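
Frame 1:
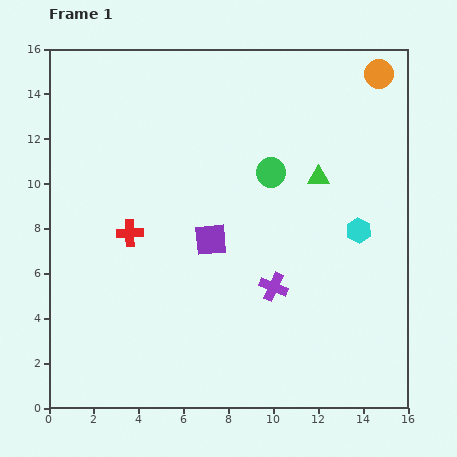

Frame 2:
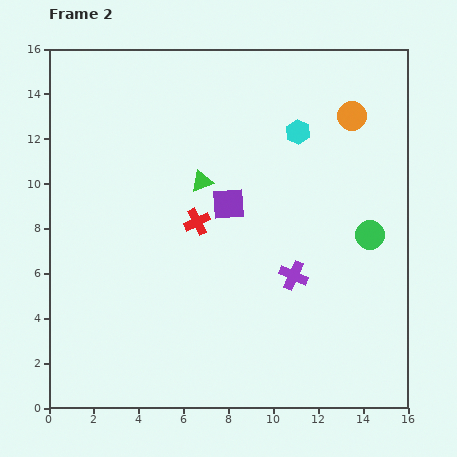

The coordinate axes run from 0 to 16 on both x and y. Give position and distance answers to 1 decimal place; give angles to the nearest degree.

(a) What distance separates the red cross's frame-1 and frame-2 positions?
3.0

The red cross moved from (3.6, 7.8) to (6.6, 8.3), a distance of √(3.0² + 0.5²) ≈ 3.0.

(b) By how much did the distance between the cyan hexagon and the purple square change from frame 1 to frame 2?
-2.1

Distance in frame 1: 6.6. Distance in frame 2: 4.5.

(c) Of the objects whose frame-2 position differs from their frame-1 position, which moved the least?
the purple cross

(moved 1.0)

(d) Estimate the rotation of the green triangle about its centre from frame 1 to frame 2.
21° counter-clockwise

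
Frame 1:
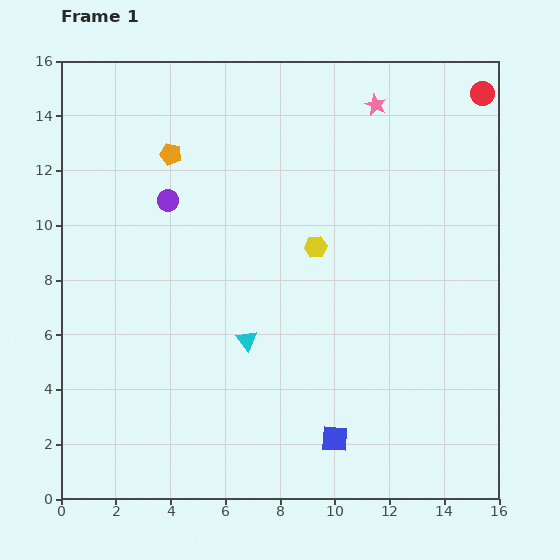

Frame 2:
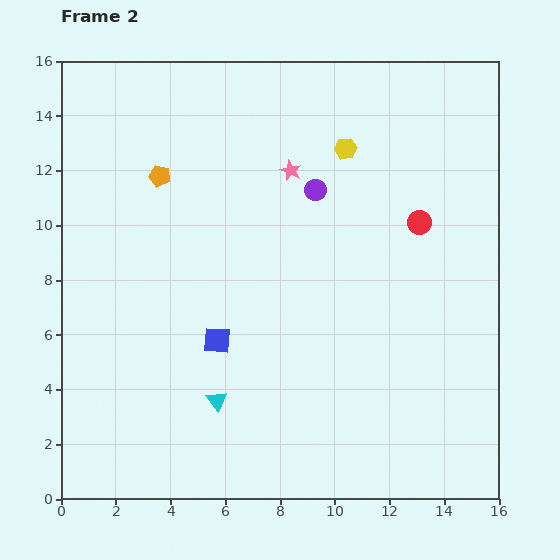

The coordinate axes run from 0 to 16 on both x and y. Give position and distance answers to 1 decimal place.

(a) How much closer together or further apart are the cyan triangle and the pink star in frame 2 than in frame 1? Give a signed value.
-1.0

Distance in frame 1: 9.8. Distance in frame 2: 8.8.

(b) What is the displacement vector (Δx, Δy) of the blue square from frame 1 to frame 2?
(-4.3, 3.6)

The blue square was at (10.0, 2.2) in frame 1 and (5.7, 5.8) in frame 2.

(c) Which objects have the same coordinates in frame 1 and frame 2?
none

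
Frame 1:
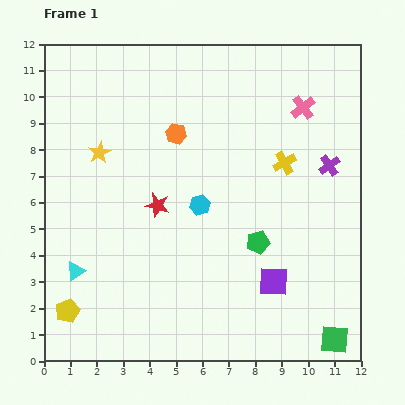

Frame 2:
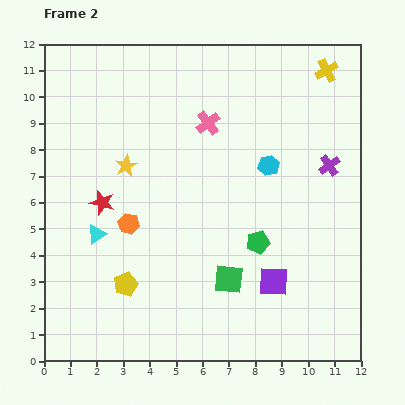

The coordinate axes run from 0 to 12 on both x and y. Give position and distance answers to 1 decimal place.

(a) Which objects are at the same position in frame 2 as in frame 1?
the purple cross, the green pentagon, the purple square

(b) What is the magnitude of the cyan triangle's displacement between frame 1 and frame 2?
1.6

The cyan triangle moved from (1.2, 3.4) to (2.0, 4.8), a distance of √(0.8² + 1.4²) ≈ 1.6.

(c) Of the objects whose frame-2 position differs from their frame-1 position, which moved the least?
the yellow star

(moved 1.1)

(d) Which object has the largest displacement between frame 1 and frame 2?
the green square

(moved 4.6; next 3.8)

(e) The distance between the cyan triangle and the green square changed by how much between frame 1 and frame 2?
-4.8

Distance in frame 1: 10.1. Distance in frame 2: 5.3.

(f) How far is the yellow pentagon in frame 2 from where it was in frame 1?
2.4

The yellow pentagon moved from (0.9, 1.9) to (3.1, 2.9), a distance of √(2.2² + 1.0²) ≈ 2.4.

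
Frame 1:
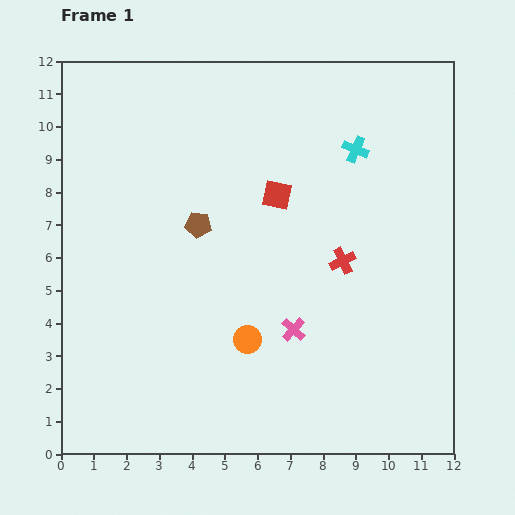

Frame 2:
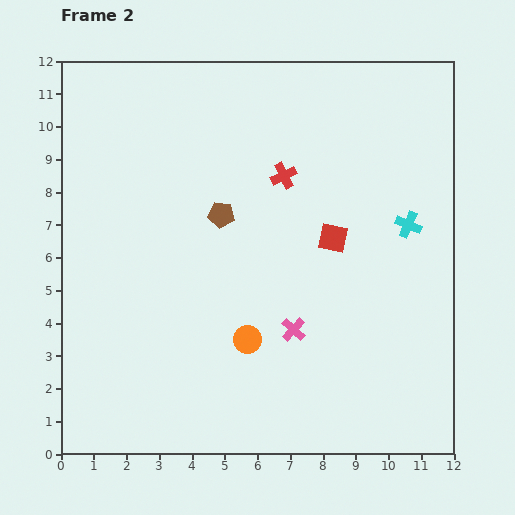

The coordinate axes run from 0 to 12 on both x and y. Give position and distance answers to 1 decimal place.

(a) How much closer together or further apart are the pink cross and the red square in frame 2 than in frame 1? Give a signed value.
-1.1

Distance in frame 1: 4.1. Distance in frame 2: 3.0.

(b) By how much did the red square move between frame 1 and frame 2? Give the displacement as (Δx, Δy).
(1.7, -1.3)

The red square was at (6.6, 7.9) in frame 1 and (8.3, 6.6) in frame 2.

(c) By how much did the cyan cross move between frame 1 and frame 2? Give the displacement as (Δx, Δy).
(1.6, -2.3)

The cyan cross was at (9.0, 9.3) in frame 1 and (10.6, 7.0) in frame 2.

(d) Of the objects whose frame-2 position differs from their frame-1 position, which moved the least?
the brown pentagon

(moved 0.8)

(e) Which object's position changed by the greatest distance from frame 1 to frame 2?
the red cross

(moved 3.2; next 2.8)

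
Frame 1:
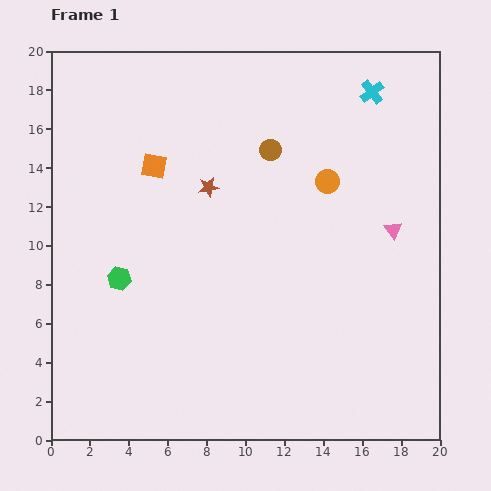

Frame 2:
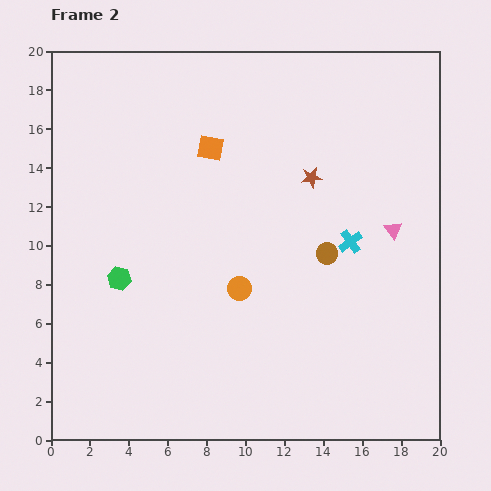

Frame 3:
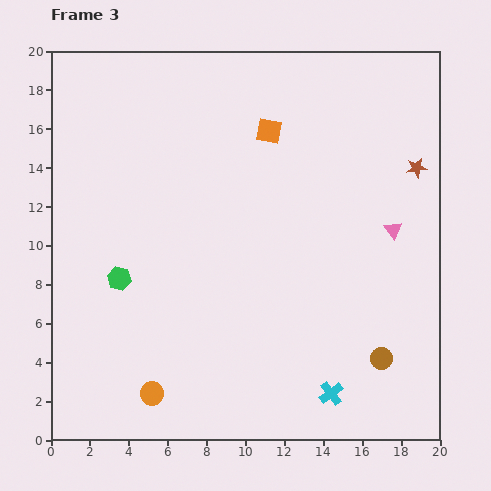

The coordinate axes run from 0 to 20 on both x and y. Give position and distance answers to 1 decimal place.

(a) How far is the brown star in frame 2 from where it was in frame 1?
5.3

The brown star moved from (8.1, 13.0) to (13.4, 13.5), a distance of √(5.3² + 0.5²) ≈ 5.3.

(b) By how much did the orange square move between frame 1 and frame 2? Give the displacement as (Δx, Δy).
(2.9, 0.9)

The orange square was at (5.3, 14.1) in frame 1 and (8.2, 15.0) in frame 2.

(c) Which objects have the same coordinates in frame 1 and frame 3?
the green hexagon, the pink triangle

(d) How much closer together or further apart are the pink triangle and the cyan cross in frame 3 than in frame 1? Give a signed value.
+1.8

Distance in frame 1: 7.2. Distance in frame 3: 9.0.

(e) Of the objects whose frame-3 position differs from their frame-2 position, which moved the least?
the orange square

(moved 3.1)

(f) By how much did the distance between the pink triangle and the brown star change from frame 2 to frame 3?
-1.6

Distance in frame 2: 5.0. Distance in frame 3: 3.4.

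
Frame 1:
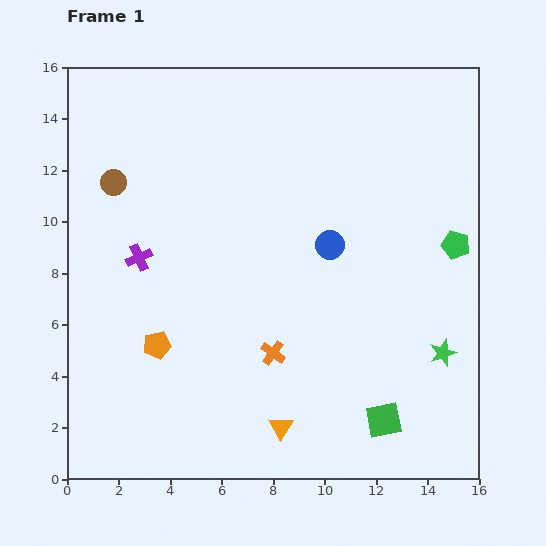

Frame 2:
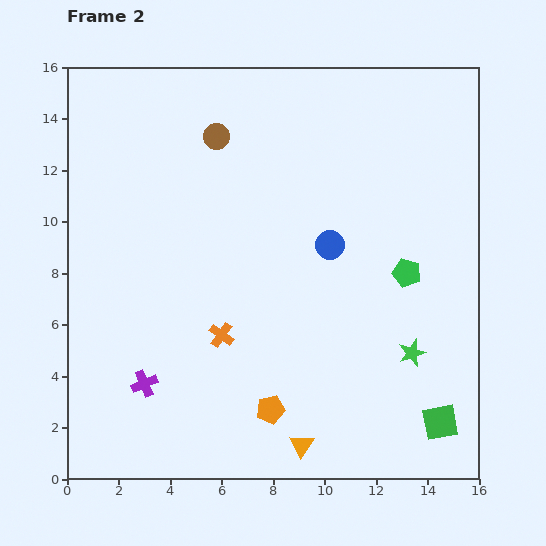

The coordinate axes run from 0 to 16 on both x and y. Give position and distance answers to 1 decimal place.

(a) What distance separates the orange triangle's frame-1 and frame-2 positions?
1.1

The orange triangle moved from (8.3, 2.0) to (9.1, 1.3), a distance of √(0.8² + 0.7²) ≈ 1.1.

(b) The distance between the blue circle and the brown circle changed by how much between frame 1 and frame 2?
-2.6

Distance in frame 1: 8.7. Distance in frame 2: 6.1.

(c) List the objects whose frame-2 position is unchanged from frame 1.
the blue circle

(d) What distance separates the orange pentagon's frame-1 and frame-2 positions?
5.1

The orange pentagon moved from (3.5, 5.2) to (7.9, 2.7), a distance of √(4.4² + 2.5²) ≈ 5.1.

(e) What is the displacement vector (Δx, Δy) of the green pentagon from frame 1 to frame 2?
(-1.9, -1.1)

The green pentagon was at (15.1, 9.1) in frame 1 and (13.2, 8.0) in frame 2.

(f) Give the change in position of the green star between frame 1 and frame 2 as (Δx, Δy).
(-1.2, 0.0)

The green star was at (14.6, 4.9) in frame 1 and (13.4, 4.9) in frame 2.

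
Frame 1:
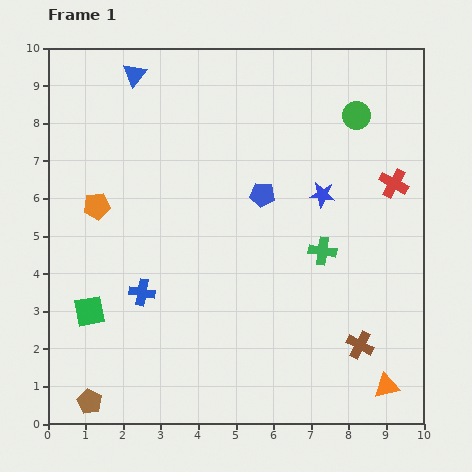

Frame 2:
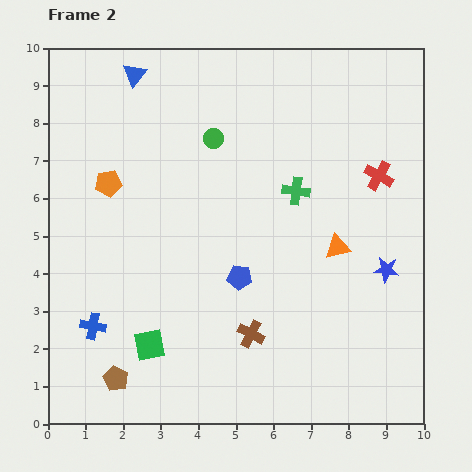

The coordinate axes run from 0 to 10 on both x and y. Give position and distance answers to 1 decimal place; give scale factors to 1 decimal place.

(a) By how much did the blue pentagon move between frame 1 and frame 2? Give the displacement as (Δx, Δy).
(-0.6, -2.2)

The blue pentagon was at (5.7, 6.1) in frame 1 and (5.1, 3.9) in frame 2.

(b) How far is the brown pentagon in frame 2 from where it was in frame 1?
0.9

The brown pentagon moved from (1.1, 0.6) to (1.8, 1.2), a distance of √(0.7² + 0.6²) ≈ 0.9.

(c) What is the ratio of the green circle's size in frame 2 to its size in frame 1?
0.7×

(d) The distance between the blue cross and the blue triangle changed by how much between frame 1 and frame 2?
+1.0

Distance in frame 1: 5.8. Distance in frame 2: 6.8.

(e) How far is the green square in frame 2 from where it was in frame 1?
1.8

The green square moved from (1.1, 3.0) to (2.7, 2.1), a distance of √(1.6² + 0.9²) ≈ 1.8.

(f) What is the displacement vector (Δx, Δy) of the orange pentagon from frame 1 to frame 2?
(0.3, 0.6)

The orange pentagon was at (1.3, 5.8) in frame 1 and (1.6, 6.4) in frame 2.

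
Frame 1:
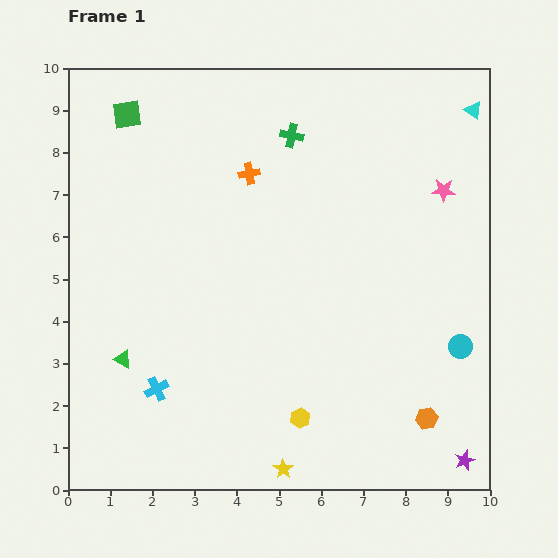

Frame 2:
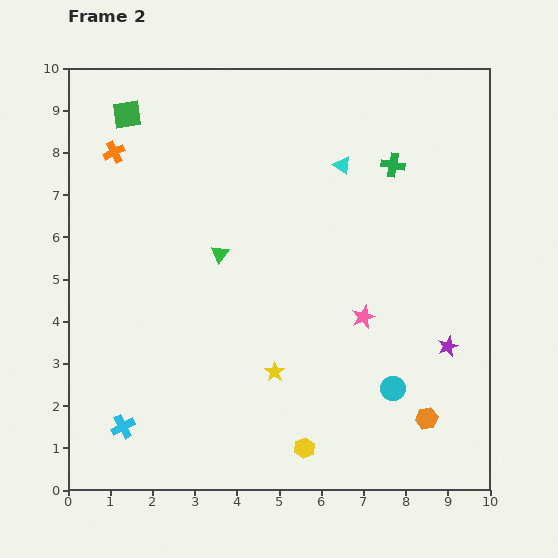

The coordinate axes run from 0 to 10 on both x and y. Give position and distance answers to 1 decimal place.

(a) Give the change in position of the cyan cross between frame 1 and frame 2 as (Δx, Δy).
(-0.8, -0.9)

The cyan cross was at (2.1, 2.4) in frame 1 and (1.3, 1.5) in frame 2.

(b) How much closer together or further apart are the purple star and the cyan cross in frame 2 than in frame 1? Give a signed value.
+0.4

Distance in frame 1: 7.5. Distance in frame 2: 7.9.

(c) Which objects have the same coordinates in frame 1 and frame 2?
the orange hexagon, the green square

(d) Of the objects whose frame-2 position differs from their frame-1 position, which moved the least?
the yellow hexagon

(moved 0.7)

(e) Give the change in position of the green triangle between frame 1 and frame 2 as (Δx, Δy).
(2.3, 2.5)

The green triangle was at (1.3, 3.1) in frame 1 and (3.6, 5.6) in frame 2.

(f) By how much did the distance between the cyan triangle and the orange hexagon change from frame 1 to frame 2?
-1.1

Distance in frame 1: 7.4. Distance in frame 2: 6.3.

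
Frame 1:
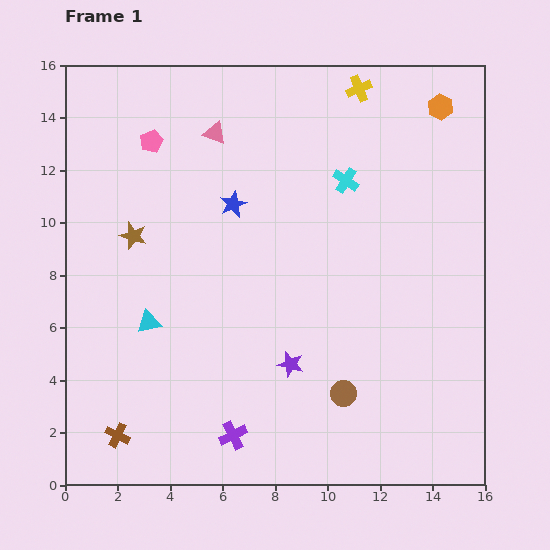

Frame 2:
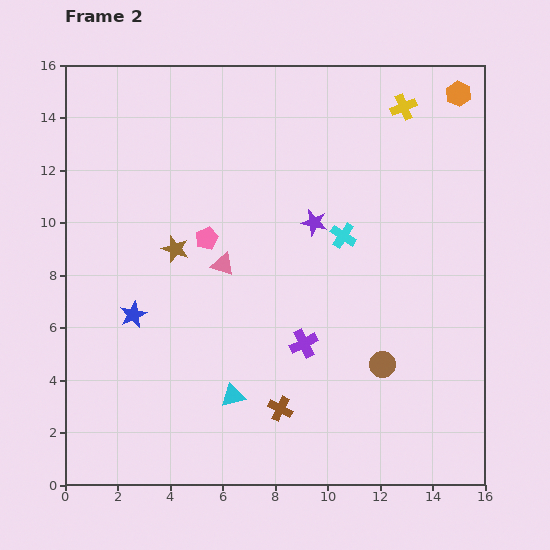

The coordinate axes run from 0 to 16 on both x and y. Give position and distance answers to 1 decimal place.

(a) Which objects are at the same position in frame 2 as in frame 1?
none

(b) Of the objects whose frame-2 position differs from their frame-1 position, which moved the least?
the orange hexagon

(moved 0.9)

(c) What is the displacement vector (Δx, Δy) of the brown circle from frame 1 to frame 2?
(1.5, 1.1)

The brown circle was at (10.6, 3.5) in frame 1 and (12.1, 4.6) in frame 2.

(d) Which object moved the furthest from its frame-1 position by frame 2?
the brown cross

(moved 6.3; next 5.7)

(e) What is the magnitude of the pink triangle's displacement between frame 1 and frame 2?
5.0

The pink triangle moved from (5.7, 13.4) to (6.0, 8.4), a distance of √(0.3² + 5.0²) ≈ 5.0.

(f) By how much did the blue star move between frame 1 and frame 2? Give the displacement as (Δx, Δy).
(-3.8, -4.2)

The blue star was at (6.4, 10.7) in frame 1 and (2.6, 6.5) in frame 2.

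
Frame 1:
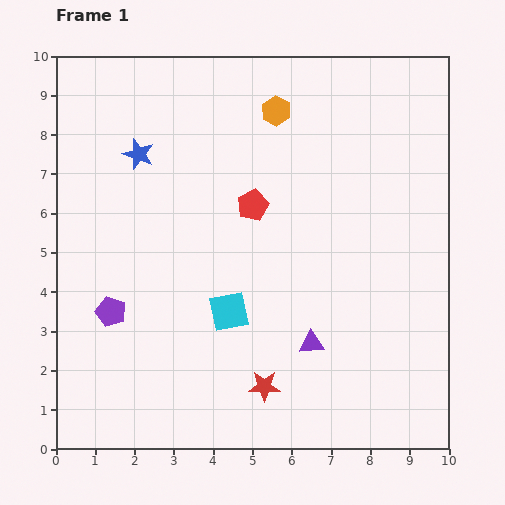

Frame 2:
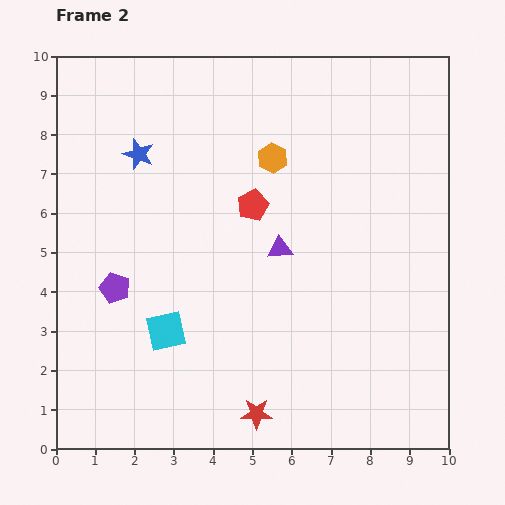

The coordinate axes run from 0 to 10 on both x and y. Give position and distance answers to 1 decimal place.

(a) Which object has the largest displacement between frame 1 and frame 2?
the purple triangle

(moved 2.5; next 1.7)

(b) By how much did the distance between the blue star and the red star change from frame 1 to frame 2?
+0.5

Distance in frame 1: 6.7. Distance in frame 2: 7.2.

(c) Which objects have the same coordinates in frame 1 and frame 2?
the red pentagon, the blue star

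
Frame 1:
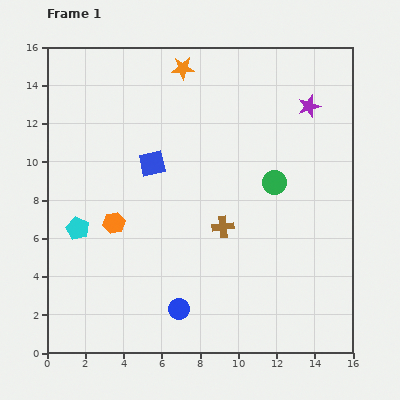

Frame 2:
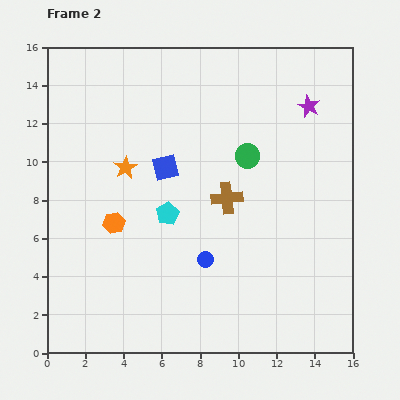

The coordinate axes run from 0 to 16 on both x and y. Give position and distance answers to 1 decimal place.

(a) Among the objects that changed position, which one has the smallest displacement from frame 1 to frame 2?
the blue square

(moved 0.7)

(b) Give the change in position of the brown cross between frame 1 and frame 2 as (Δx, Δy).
(0.2, 1.5)

The brown cross was at (9.2, 6.6) in frame 1 and (9.4, 8.1) in frame 2.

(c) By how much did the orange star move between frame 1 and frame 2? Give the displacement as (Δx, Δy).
(-3.0, -5.2)

The orange star was at (7.1, 14.9) in frame 1 and (4.1, 9.7) in frame 2.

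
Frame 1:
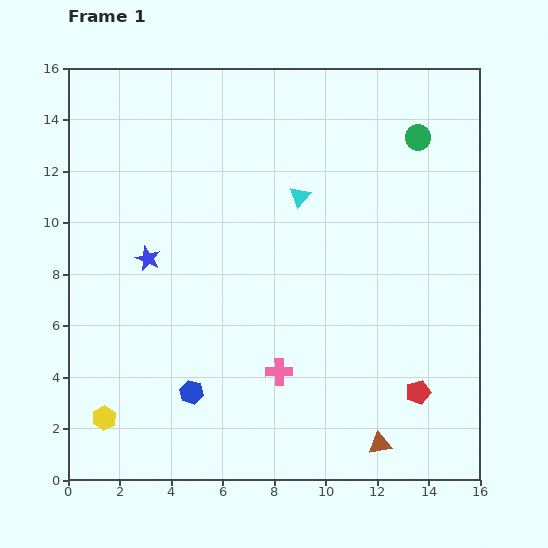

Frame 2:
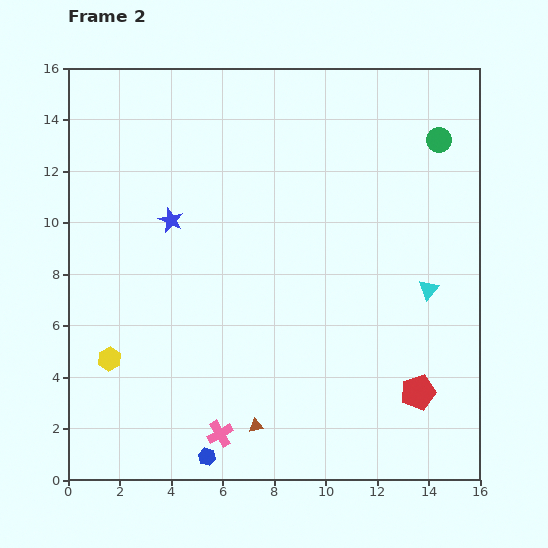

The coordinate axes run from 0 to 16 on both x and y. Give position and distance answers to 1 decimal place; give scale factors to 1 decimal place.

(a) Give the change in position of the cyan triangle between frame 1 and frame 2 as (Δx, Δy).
(5.0, -3.6)

The cyan triangle was at (9.0, 11.0) in frame 1 and (14.0, 7.4) in frame 2.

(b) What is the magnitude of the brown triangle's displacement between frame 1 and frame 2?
4.9

The brown triangle moved from (12.1, 1.4) to (7.3, 2.1), a distance of √(4.8² + 0.7²) ≈ 4.9.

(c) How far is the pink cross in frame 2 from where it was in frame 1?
3.3

The pink cross moved from (8.2, 4.2) to (5.9, 1.8), a distance of √(2.3² + 2.4²) ≈ 3.3.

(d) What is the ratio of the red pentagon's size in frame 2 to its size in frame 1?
1.4×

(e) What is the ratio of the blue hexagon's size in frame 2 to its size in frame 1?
0.7×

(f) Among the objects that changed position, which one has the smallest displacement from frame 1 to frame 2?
the green circle

(moved 0.8)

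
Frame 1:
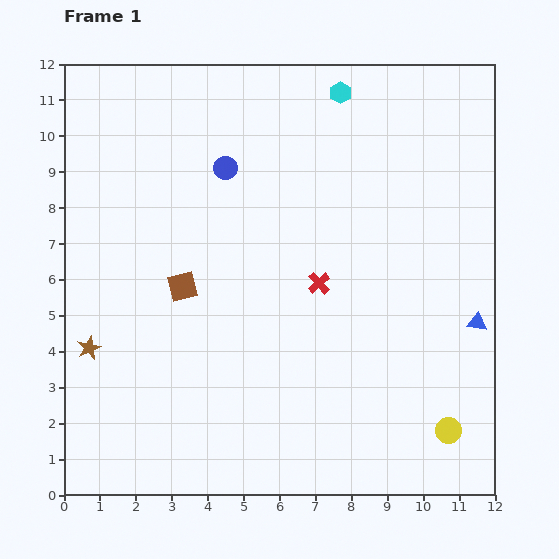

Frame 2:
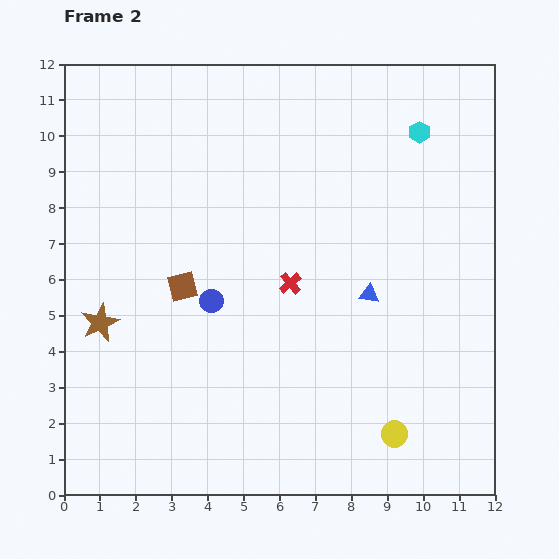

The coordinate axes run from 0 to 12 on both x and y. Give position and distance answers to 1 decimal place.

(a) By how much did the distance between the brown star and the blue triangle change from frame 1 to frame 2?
-3.3

Distance in frame 1: 10.8. Distance in frame 2: 7.5.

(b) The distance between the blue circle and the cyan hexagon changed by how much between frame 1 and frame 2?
+3.7

Distance in frame 1: 3.8. Distance in frame 2: 7.5.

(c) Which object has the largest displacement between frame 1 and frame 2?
the blue circle

(moved 3.7; next 3.1)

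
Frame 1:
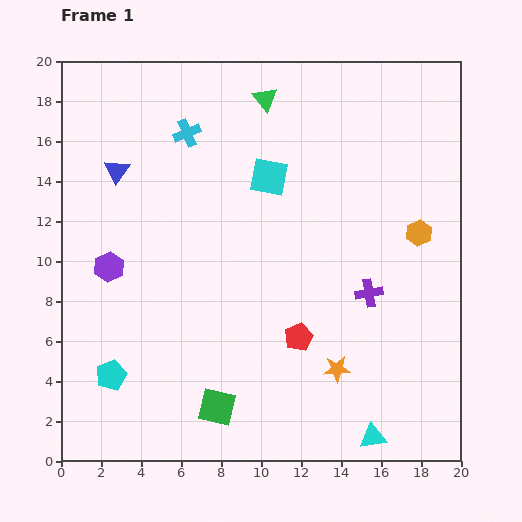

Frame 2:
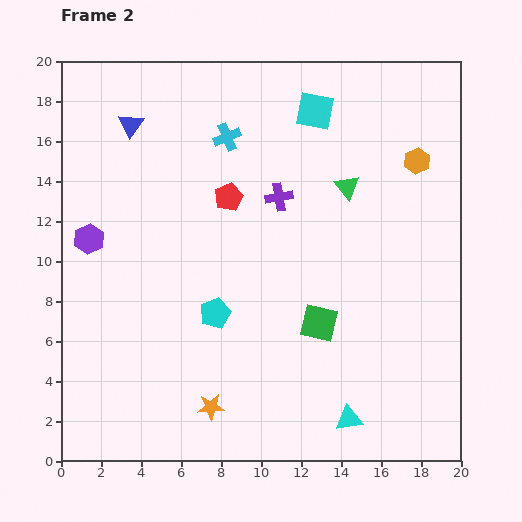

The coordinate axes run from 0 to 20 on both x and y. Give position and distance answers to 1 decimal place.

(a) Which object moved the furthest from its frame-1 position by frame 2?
the red pentagon

(moved 7.8; next 6.6)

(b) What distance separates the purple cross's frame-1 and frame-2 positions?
6.6

The purple cross moved from (15.4, 8.4) to (10.9, 13.2), a distance of √(4.5² + 4.8²) ≈ 6.6.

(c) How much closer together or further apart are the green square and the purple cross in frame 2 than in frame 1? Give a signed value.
-2.9

Distance in frame 1: 9.5. Distance in frame 2: 6.6.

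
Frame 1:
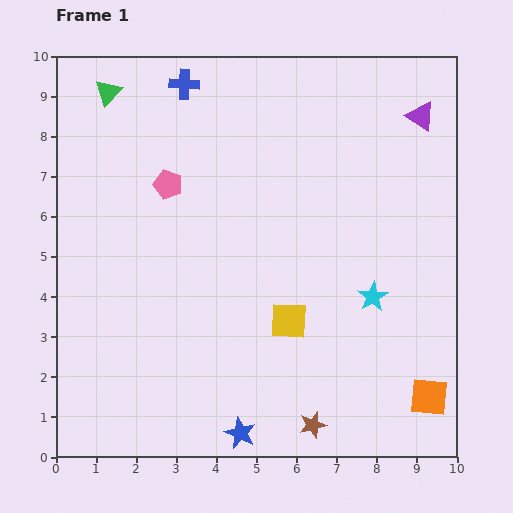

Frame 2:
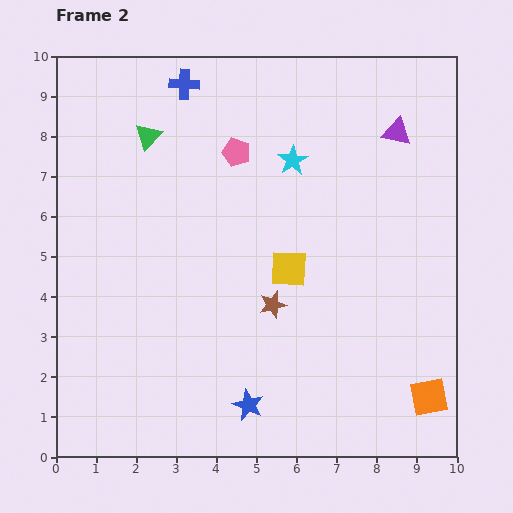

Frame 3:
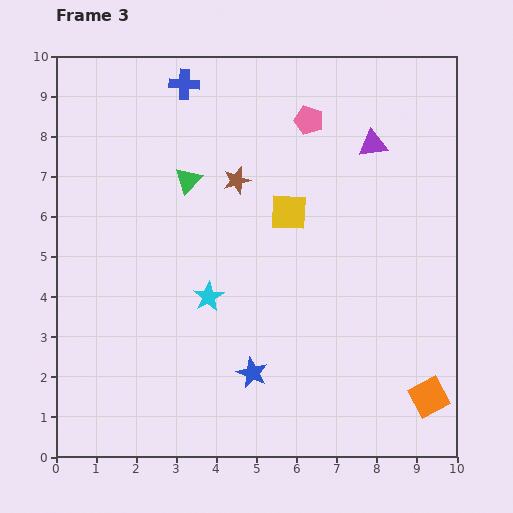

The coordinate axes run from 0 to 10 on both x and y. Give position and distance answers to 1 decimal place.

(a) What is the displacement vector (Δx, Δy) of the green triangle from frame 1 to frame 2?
(1.0, -1.1)

The green triangle was at (1.3, 9.1) in frame 1 and (2.3, 8.0) in frame 2.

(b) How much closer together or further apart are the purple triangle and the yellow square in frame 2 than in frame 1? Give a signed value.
-1.8

Distance in frame 1: 6.1. Distance in frame 2: 4.3.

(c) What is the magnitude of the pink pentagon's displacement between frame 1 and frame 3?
3.8

The pink pentagon moved from (2.8, 6.8) to (6.3, 8.4), a distance of √(3.5² + 1.6²) ≈ 3.8.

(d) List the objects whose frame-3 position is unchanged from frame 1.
the blue cross, the orange square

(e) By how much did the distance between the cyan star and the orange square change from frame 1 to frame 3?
+3.1

Distance in frame 1: 2.9. Distance in frame 3: 6.0.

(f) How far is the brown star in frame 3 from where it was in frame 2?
3.2

The brown star moved from (5.4, 3.8) to (4.5, 6.9), a distance of √(0.9² + 3.1²) ≈ 3.2.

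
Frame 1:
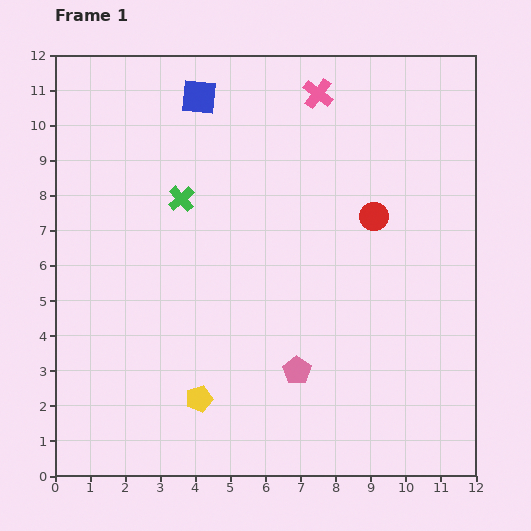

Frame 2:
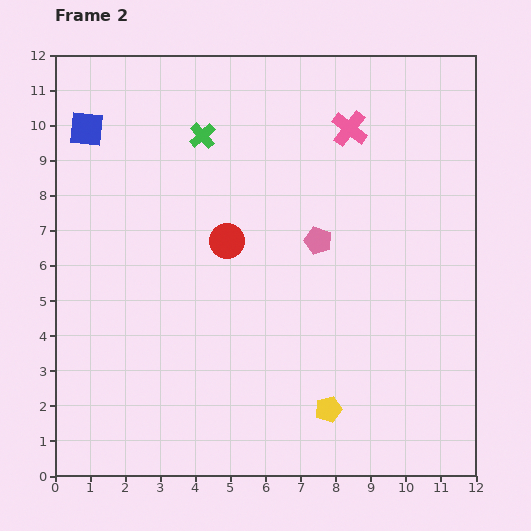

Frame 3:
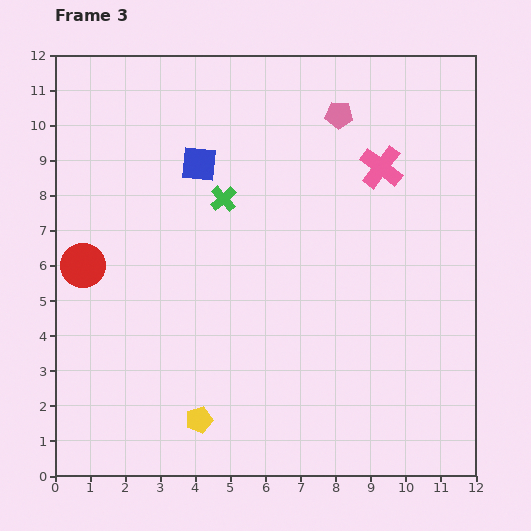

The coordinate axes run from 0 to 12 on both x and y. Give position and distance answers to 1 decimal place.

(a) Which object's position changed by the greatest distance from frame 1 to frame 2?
the red circle

(moved 4.3; next 3.7)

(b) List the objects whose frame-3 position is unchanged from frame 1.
none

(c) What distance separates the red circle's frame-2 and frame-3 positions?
4.2

The red circle moved from (4.9, 6.7) to (0.8, 6.0), a distance of √(4.1² + 0.7²) ≈ 4.2.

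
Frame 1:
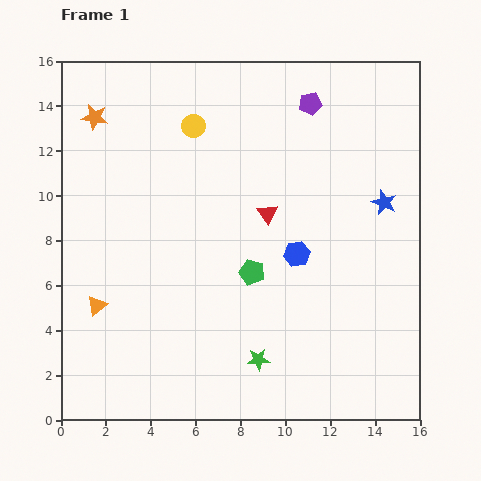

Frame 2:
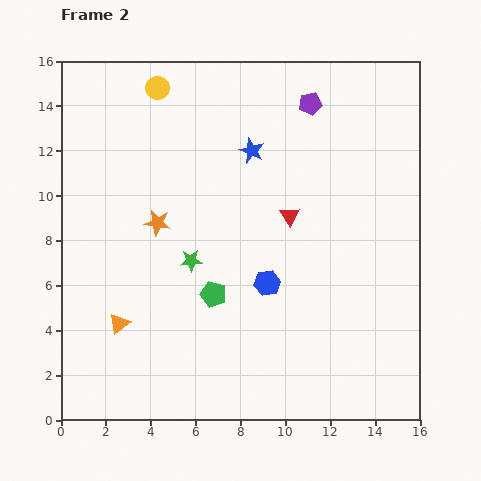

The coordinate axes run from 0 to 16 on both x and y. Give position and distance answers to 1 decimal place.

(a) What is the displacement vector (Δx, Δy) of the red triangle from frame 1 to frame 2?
(1.0, -0.1)

The red triangle was at (9.2, 9.2) in frame 1 and (10.2, 9.1) in frame 2.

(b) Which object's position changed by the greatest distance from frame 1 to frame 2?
the blue star

(moved 6.3; next 5.5)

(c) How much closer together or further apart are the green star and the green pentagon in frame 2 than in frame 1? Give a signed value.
-2.1

Distance in frame 1: 3.9. Distance in frame 2: 1.8.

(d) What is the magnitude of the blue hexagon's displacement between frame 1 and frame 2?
1.8

The blue hexagon moved from (10.5, 7.4) to (9.2, 6.1), a distance of √(1.3² + 1.3²) ≈ 1.8.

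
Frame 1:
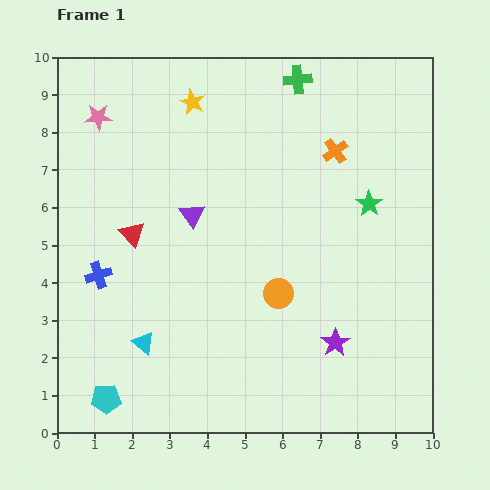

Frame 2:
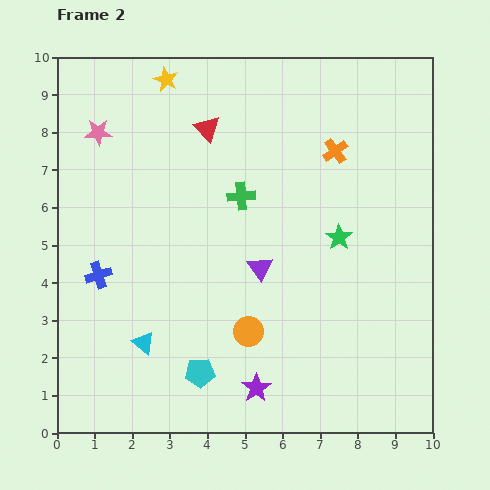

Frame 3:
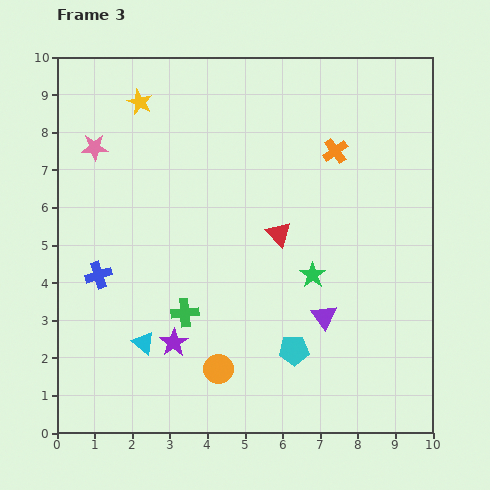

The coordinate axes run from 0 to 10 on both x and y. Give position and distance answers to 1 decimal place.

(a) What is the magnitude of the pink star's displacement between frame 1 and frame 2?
0.4

The pink star moved from (1.1, 8.4) to (1.1, 8.0), a distance of √(0.0² + 0.4²) ≈ 0.4.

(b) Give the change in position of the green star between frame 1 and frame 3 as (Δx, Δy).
(-1.5, -1.9)

The green star was at (8.3, 6.1) in frame 1 and (6.8, 4.2) in frame 3.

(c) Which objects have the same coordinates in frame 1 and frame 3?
the cyan triangle, the orange cross, the blue cross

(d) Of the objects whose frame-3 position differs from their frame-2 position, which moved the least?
the pink star

(moved 0.4)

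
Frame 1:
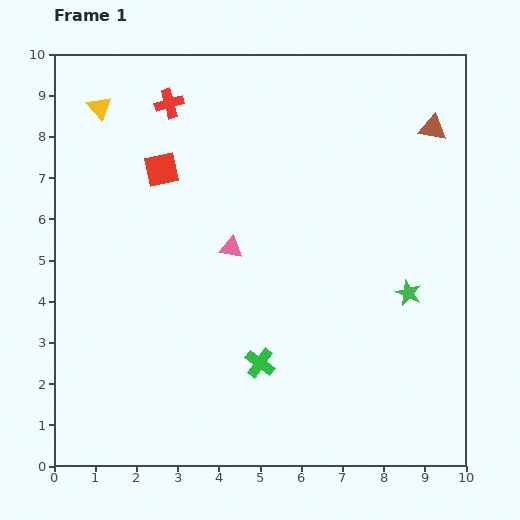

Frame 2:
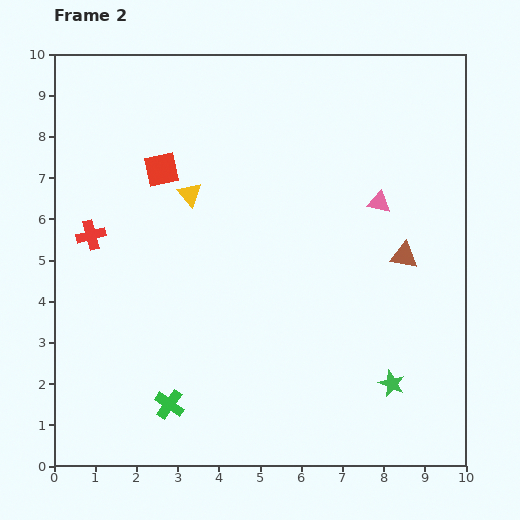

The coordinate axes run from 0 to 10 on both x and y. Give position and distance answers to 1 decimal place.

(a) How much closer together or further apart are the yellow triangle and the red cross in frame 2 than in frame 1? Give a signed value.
+0.9

Distance in frame 1: 1.7. Distance in frame 2: 2.6.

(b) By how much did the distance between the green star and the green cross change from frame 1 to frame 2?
+1.4

Distance in frame 1: 4.0. Distance in frame 2: 5.4.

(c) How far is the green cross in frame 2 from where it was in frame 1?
2.4

The green cross moved from (5.0, 2.5) to (2.8, 1.5), a distance of √(2.2² + 1.0²) ≈ 2.4.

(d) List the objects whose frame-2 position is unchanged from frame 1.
the red square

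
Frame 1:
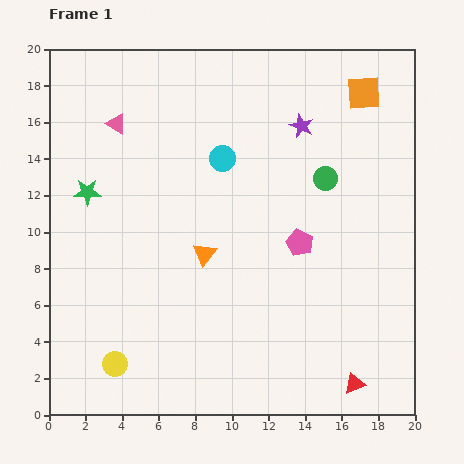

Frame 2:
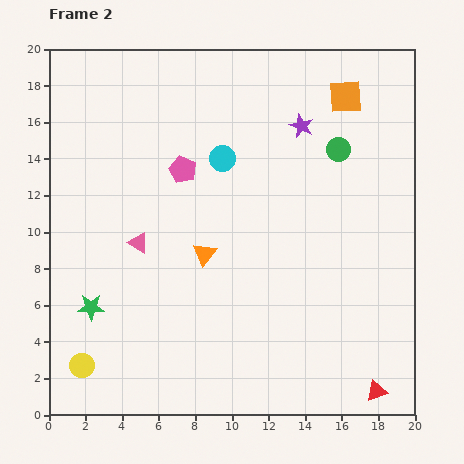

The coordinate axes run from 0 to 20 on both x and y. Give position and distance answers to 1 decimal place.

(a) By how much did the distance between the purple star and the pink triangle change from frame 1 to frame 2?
+0.9

Distance in frame 1: 10.1. Distance in frame 2: 11.0.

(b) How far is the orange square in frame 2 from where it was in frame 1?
1.0

The orange square moved from (17.2, 17.6) to (16.2, 17.4), a distance of √(1.0² + 0.2²) ≈ 1.0.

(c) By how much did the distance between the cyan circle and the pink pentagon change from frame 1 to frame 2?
-3.9

Distance in frame 1: 6.2. Distance in frame 2: 2.3.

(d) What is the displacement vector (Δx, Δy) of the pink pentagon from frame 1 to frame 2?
(-6.4, 4.0)

The pink pentagon was at (13.7, 9.4) in frame 1 and (7.3, 13.4) in frame 2.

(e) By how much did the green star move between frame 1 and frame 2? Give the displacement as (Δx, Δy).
(0.2, -6.3)

The green star was at (2.1, 12.2) in frame 1 and (2.3, 5.9) in frame 2.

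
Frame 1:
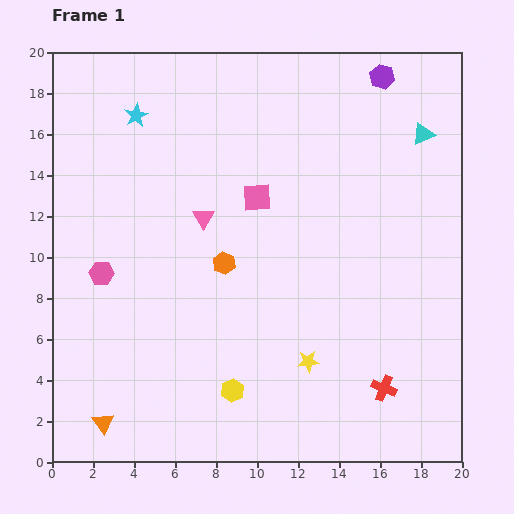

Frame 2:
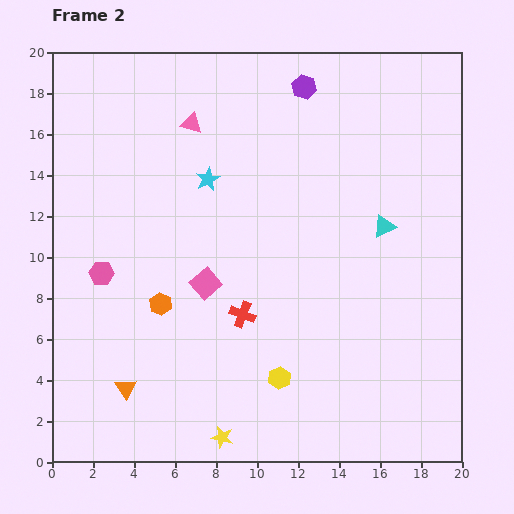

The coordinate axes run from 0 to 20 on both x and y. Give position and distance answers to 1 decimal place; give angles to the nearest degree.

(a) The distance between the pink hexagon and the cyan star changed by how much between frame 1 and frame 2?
-1.0

Distance in frame 1: 7.9. Distance in frame 2: 6.9.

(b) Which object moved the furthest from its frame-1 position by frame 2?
the red cross

(moved 7.8; next 5.6)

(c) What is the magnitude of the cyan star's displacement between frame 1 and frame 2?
4.7

The cyan star moved from (4.1, 16.9) to (7.6, 13.8), a distance of √(3.5² + 3.1²) ≈ 4.7.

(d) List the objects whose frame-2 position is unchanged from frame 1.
the pink hexagon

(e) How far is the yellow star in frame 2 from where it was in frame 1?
5.6

The yellow star moved from (12.5, 4.9) to (8.3, 1.2), a distance of √(4.2² + 3.7²) ≈ 5.6.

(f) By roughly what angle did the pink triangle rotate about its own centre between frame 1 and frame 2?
43° counter-clockwise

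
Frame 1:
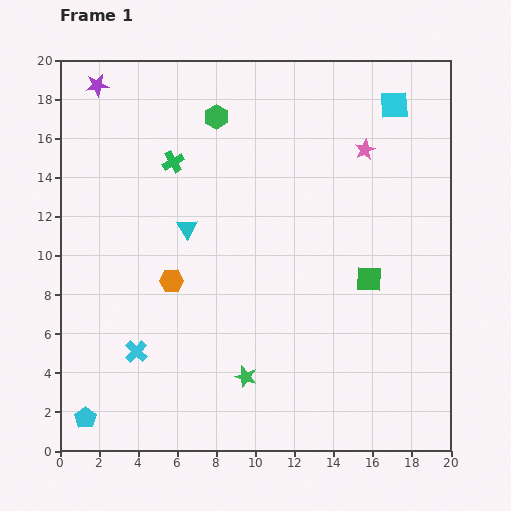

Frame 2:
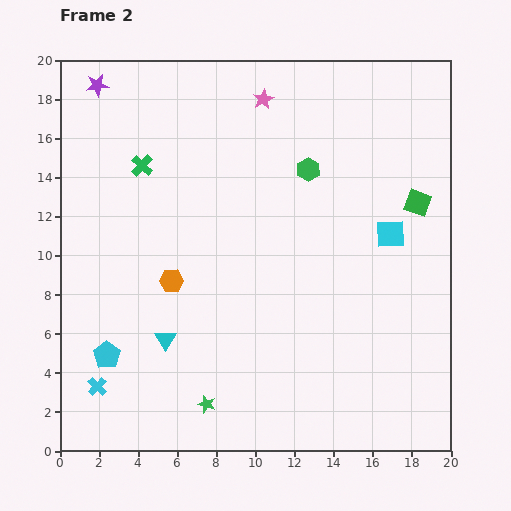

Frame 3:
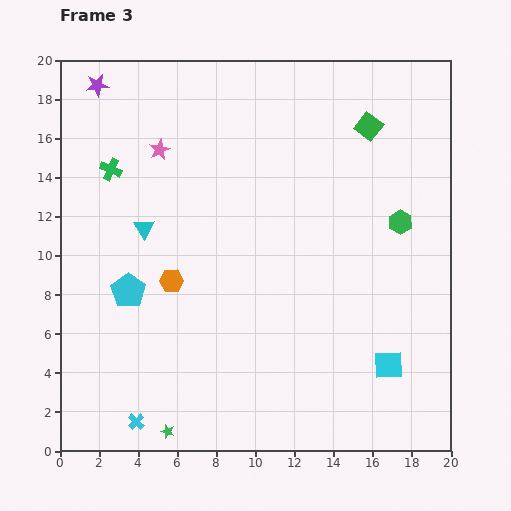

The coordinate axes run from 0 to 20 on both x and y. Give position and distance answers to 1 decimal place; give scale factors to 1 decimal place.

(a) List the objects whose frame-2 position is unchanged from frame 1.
the orange hexagon, the purple star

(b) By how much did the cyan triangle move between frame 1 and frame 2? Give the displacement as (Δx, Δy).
(-1.1, -5.7)

The cyan triangle was at (6.5, 11.4) in frame 1 and (5.4, 5.7) in frame 2.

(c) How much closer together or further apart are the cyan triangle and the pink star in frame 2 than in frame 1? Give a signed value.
+3.4

Distance in frame 1: 9.9. Distance in frame 2: 13.3.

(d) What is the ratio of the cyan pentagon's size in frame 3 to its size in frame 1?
1.6×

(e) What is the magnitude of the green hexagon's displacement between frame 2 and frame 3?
5.4

The green hexagon moved from (12.7, 14.4) to (17.4, 11.7), a distance of √(4.7² + 2.7²) ≈ 5.4.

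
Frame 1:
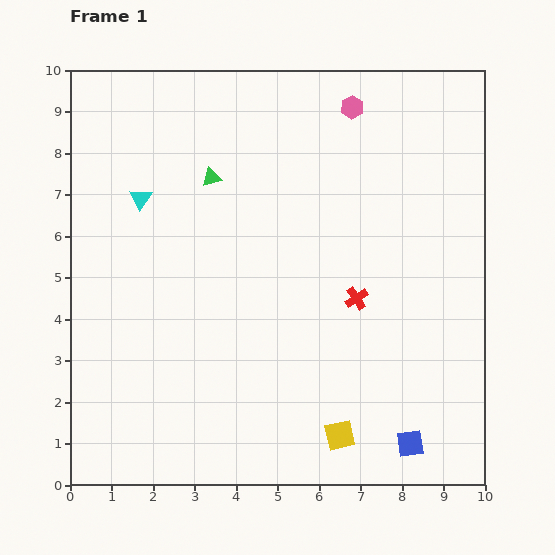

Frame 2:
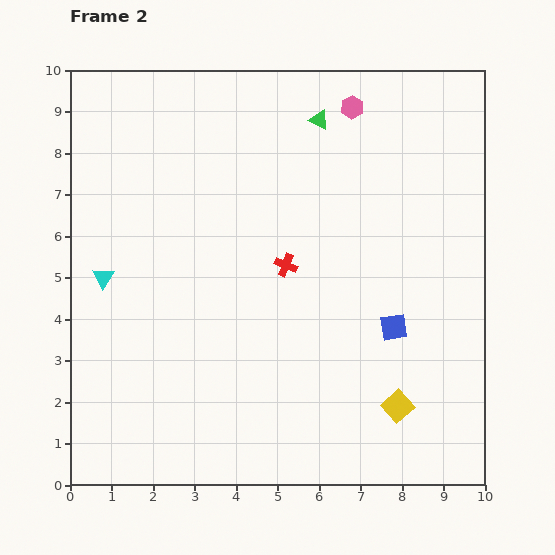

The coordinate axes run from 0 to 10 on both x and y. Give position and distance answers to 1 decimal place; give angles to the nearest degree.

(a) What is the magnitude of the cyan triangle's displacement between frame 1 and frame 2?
2.1

The cyan triangle moved from (1.7, 6.9) to (0.8, 5.0), a distance of √(0.9² + 1.9²) ≈ 2.1.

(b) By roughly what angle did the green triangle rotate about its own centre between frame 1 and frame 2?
41° clockwise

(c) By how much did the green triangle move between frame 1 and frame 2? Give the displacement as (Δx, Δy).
(2.6, 1.4)

The green triangle was at (3.4, 7.4) in frame 1 and (6.0, 8.8) in frame 2.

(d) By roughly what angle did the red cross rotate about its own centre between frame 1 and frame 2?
35° counter-clockwise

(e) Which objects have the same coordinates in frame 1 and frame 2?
the pink hexagon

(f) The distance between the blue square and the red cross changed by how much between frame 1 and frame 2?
-0.7

Distance in frame 1: 3.7. Distance in frame 2: 3.0.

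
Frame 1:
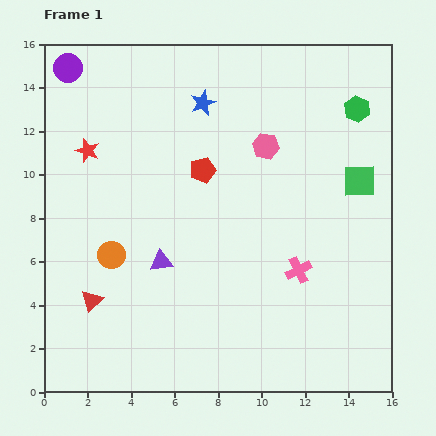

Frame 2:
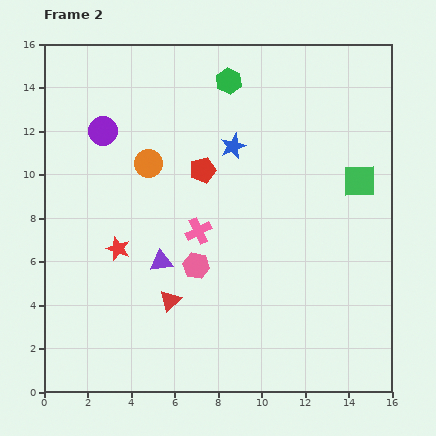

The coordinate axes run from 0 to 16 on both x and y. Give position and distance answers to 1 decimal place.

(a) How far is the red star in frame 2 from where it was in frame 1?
4.7

The red star moved from (2.0, 11.1) to (3.4, 6.6), a distance of √(1.4² + 4.5²) ≈ 4.7.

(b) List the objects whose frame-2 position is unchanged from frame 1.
the purple triangle, the red pentagon, the green square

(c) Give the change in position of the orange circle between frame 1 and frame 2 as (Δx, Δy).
(1.7, 4.2)

The orange circle was at (3.1, 6.3) in frame 1 and (4.8, 10.5) in frame 2.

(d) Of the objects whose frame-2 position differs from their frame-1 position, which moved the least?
the blue star

(moved 2.4)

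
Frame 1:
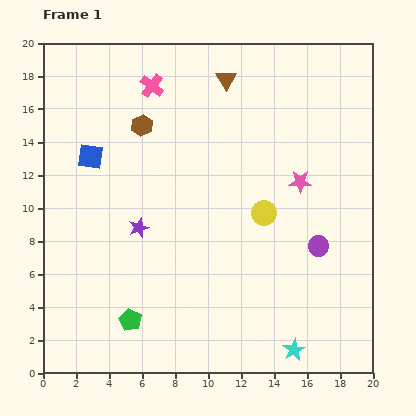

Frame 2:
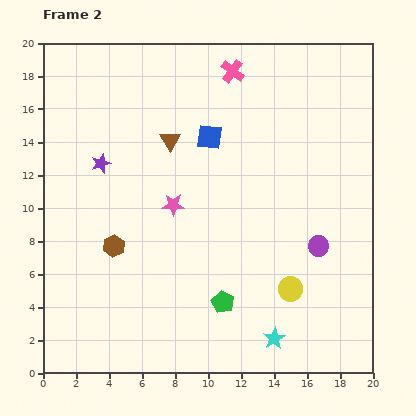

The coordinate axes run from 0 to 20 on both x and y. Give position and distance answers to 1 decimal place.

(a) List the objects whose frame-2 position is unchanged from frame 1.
the purple circle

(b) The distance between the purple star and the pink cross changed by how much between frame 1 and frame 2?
+1.2

Distance in frame 1: 8.6. Distance in frame 2: 9.8.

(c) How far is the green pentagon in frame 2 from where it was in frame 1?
5.7

The green pentagon moved from (5.3, 3.2) to (10.9, 4.3), a distance of √(5.6² + 1.1²) ≈ 5.7.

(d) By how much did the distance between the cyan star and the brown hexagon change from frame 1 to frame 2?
-5.2

Distance in frame 1: 16.4. Distance in frame 2: 11.2.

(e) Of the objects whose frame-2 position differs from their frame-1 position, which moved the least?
the cyan star

(moved 1.4)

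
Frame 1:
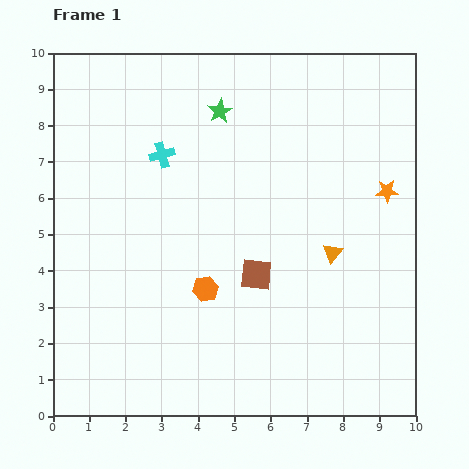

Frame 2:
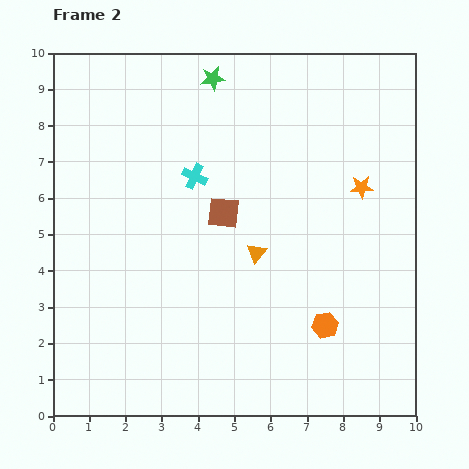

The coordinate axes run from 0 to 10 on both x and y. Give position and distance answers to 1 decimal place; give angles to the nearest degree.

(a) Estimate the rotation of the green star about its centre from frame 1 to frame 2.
20° clockwise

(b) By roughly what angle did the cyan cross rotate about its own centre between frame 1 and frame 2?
40° clockwise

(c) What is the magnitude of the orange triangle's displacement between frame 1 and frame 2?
2.1

The orange triangle moved from (7.7, 4.5) to (5.6, 4.5), a distance of √(2.1² + 0.0²) ≈ 2.1.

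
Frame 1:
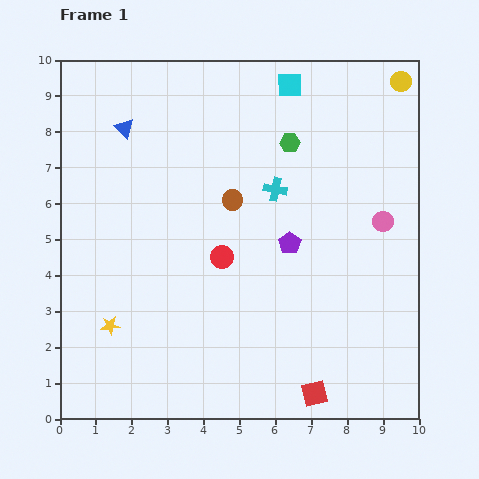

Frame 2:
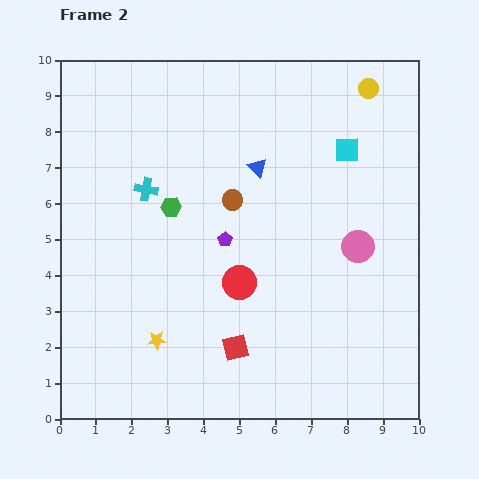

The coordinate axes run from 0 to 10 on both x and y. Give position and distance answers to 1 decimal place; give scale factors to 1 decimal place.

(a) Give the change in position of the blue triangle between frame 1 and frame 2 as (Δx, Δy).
(3.7, -1.1)

The blue triangle was at (1.8, 8.1) in frame 1 and (5.5, 7.0) in frame 2.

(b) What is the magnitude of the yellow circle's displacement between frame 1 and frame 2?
0.9

The yellow circle moved from (9.5, 9.4) to (8.6, 9.2), a distance of √(0.9² + 0.2²) ≈ 0.9.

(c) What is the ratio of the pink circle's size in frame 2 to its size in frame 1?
1.5×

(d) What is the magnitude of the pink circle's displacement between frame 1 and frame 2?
1.0

The pink circle moved from (9.0, 5.5) to (8.3, 4.8), a distance of √(0.7² + 0.7²) ≈ 1.0.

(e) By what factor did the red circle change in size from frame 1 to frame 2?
1.5×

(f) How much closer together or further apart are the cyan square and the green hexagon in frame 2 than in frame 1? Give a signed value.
+3.6

Distance in frame 1: 1.6. Distance in frame 2: 5.2.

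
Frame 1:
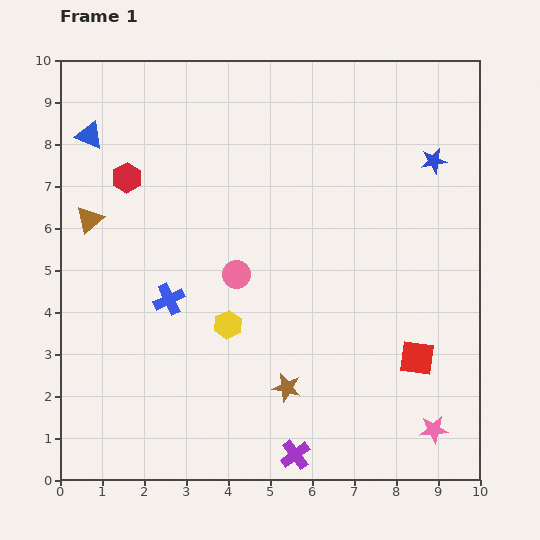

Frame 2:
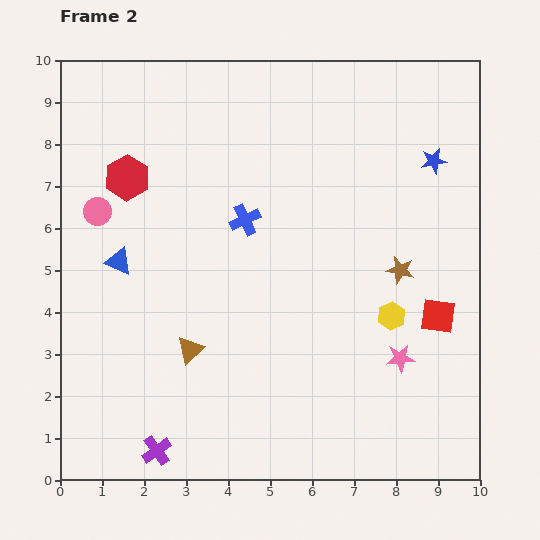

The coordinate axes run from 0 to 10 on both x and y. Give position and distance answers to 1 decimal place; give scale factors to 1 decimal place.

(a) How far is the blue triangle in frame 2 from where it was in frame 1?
3.1

The blue triangle moved from (0.7, 8.2) to (1.4, 5.2), a distance of √(0.7² + 3.0²) ≈ 3.1.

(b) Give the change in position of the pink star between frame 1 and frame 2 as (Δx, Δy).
(-0.8, 1.7)

The pink star was at (8.9, 1.2) in frame 1 and (8.1, 2.9) in frame 2.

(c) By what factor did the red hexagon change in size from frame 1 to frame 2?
1.5×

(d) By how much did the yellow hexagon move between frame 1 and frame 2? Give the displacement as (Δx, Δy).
(3.9, 0.2)

The yellow hexagon was at (4.0, 3.7) in frame 1 and (7.9, 3.9) in frame 2.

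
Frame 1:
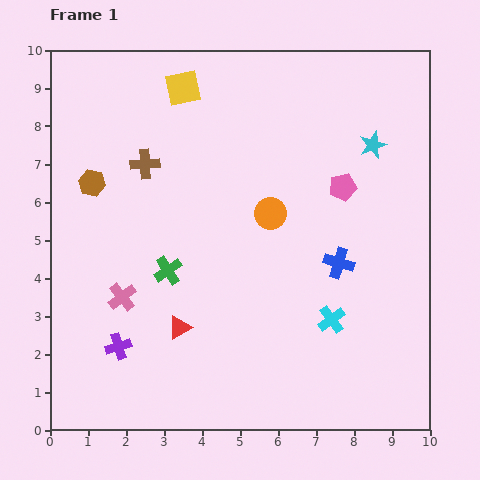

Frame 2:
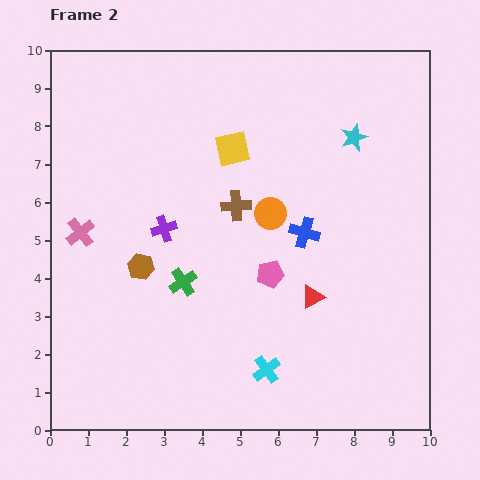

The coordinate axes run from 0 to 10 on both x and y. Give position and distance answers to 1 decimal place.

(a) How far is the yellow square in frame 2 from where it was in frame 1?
2.1

The yellow square moved from (3.5, 9.0) to (4.8, 7.4), a distance of √(1.3² + 1.6²) ≈ 2.1.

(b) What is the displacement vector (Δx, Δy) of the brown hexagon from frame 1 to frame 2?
(1.3, -2.2)

The brown hexagon was at (1.1, 6.5) in frame 1 and (2.4, 4.3) in frame 2.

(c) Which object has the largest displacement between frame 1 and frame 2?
the red triangle

(moved 3.6; next 3.3)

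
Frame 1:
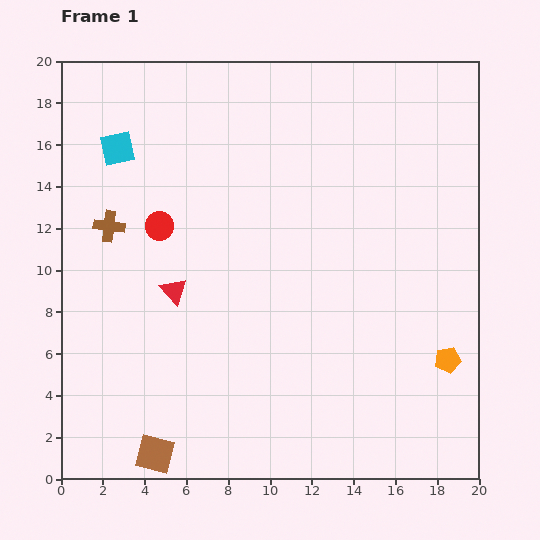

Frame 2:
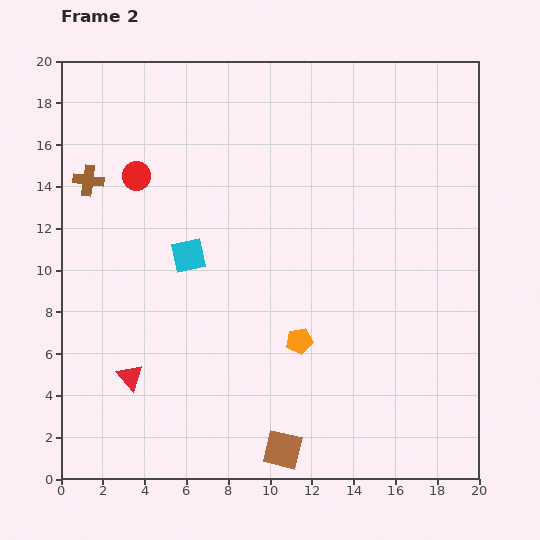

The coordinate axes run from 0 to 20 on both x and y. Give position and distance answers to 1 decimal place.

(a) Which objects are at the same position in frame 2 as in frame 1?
none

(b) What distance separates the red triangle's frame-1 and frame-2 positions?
4.6

The red triangle moved from (5.4, 9.0) to (3.3, 4.9), a distance of √(2.1² + 4.1²) ≈ 4.6.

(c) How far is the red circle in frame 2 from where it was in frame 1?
2.6

The red circle moved from (4.7, 12.1) to (3.6, 14.5), a distance of √(1.1² + 2.4²) ≈ 2.6.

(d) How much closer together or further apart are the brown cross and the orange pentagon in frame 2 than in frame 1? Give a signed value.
-4.7

Distance in frame 1: 17.4. Distance in frame 2: 12.7.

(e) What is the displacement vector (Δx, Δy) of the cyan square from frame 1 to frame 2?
(3.4, -5.1)

The cyan square was at (2.7, 15.8) in frame 1 and (6.1, 10.7) in frame 2.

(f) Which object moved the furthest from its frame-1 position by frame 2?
the orange pentagon

(moved 7.2; next 6.1)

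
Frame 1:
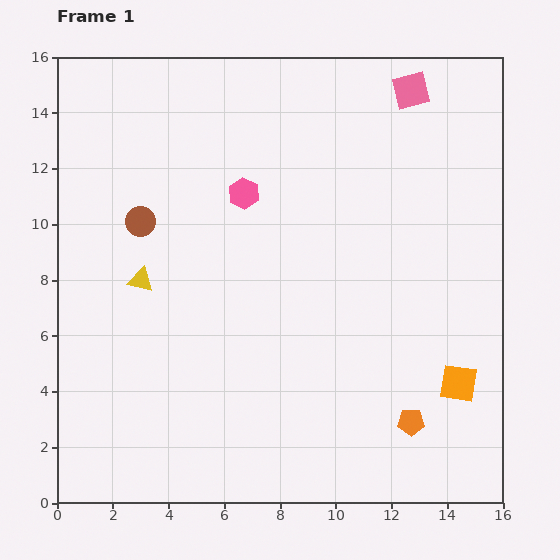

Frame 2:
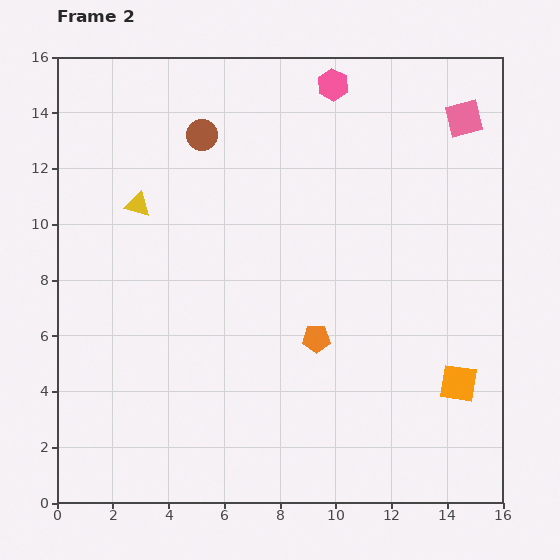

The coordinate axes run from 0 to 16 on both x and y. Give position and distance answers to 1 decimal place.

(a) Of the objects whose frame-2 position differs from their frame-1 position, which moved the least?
the pink square

(moved 2.1)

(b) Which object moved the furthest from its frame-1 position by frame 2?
the pink hexagon

(moved 5.0; next 4.5)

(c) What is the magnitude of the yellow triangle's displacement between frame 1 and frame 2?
2.7

The yellow triangle moved from (3.0, 8.0) to (2.9, 10.7), a distance of √(0.1² + 2.7²) ≈ 2.7.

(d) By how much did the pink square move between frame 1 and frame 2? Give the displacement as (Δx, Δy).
(1.9, -1.0)

The pink square was at (12.7, 14.8) in frame 1 and (14.6, 13.8) in frame 2.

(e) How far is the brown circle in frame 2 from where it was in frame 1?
3.8

The brown circle moved from (3.0, 10.1) to (5.2, 13.2), a distance of √(2.2² + 3.1²) ≈ 3.8.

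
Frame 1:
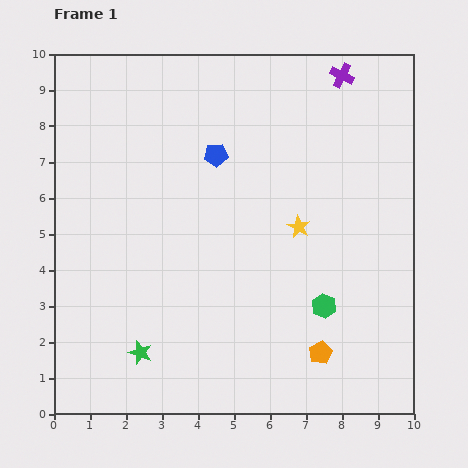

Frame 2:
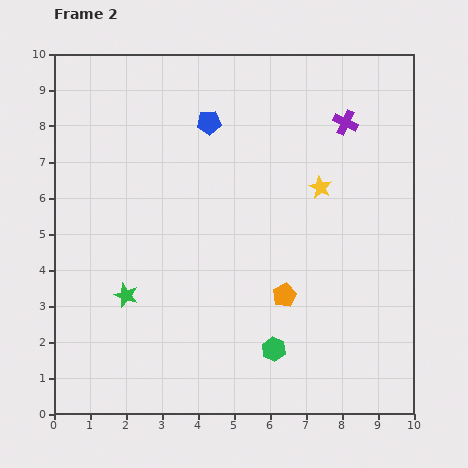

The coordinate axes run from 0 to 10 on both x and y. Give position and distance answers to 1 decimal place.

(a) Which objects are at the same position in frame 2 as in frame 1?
none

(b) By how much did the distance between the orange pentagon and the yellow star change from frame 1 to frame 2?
-0.4

Distance in frame 1: 3.6. Distance in frame 2: 3.2.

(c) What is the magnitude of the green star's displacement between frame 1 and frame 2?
1.6

The green star moved from (2.4, 1.7) to (2.0, 3.3), a distance of √(0.4² + 1.6²) ≈ 1.6.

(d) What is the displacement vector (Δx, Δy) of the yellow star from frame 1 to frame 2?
(0.6, 1.1)

The yellow star was at (6.8, 5.2) in frame 1 and (7.4, 6.3) in frame 2.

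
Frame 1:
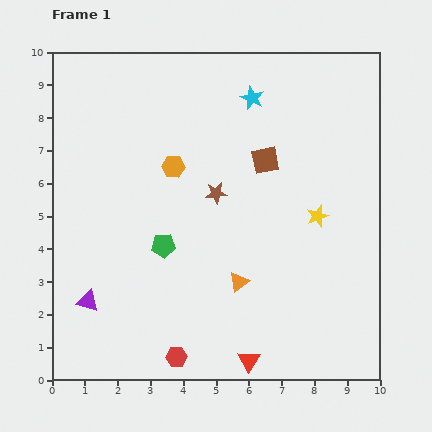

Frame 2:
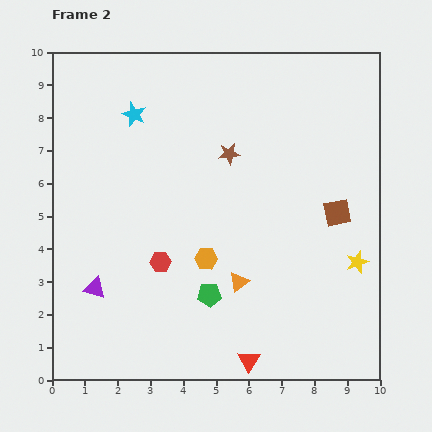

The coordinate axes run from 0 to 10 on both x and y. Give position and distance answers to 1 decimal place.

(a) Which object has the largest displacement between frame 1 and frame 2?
the cyan star

(moved 3.6; next 3.0)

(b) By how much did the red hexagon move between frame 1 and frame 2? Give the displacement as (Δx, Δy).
(-0.5, 2.9)

The red hexagon was at (3.8, 0.7) in frame 1 and (3.3, 3.6) in frame 2.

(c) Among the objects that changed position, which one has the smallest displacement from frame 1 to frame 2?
the purple triangle

(moved 0.4)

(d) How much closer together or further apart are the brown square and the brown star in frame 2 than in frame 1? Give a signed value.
+2.0

Distance in frame 1: 1.8. Distance in frame 2: 3.8.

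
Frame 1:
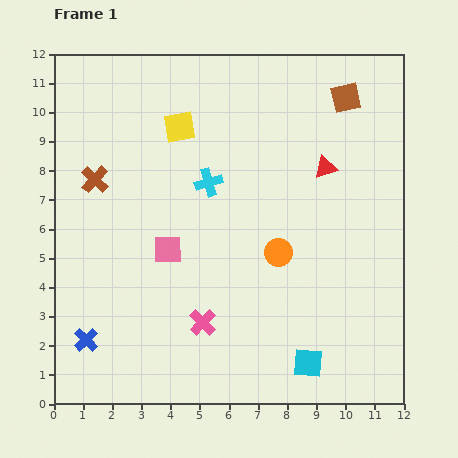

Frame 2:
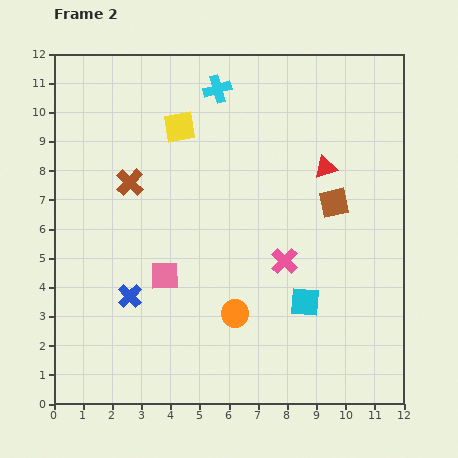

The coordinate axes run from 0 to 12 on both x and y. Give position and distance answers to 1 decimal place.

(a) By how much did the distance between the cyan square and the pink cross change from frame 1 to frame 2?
-2.3

Distance in frame 1: 3.9. Distance in frame 2: 1.6.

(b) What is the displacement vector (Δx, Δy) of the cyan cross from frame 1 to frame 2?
(0.3, 3.2)

The cyan cross was at (5.3, 7.6) in frame 1 and (5.6, 10.8) in frame 2.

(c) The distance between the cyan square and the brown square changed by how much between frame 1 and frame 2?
-5.7

Distance in frame 1: 9.2. Distance in frame 2: 3.5.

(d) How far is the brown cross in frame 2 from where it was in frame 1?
1.2

The brown cross moved from (1.4, 7.7) to (2.6, 7.6), a distance of √(1.2² + 0.1²) ≈ 1.2.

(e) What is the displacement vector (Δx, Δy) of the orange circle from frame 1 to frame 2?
(-1.5, -2.1)

The orange circle was at (7.7, 5.2) in frame 1 and (6.2, 3.1) in frame 2.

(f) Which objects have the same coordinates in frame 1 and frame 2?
the yellow square, the red triangle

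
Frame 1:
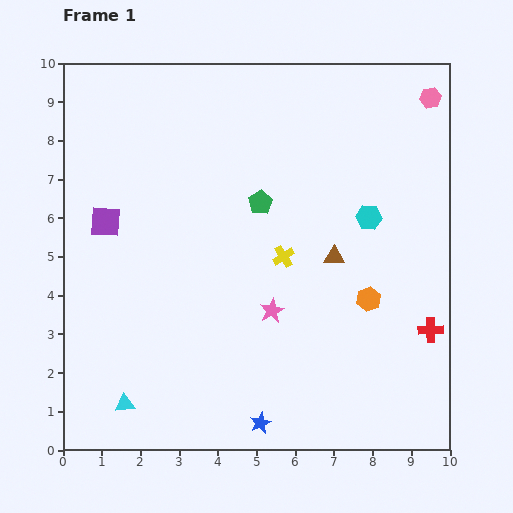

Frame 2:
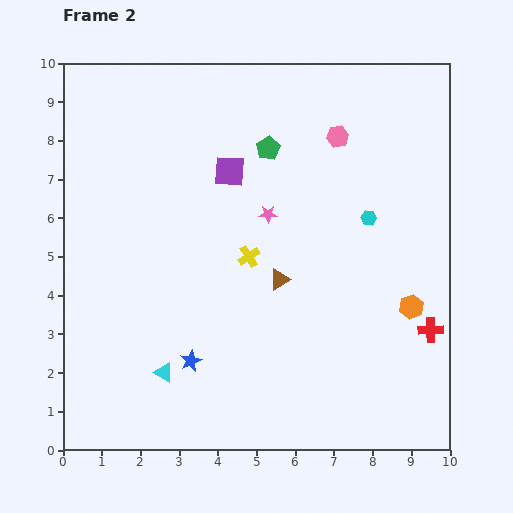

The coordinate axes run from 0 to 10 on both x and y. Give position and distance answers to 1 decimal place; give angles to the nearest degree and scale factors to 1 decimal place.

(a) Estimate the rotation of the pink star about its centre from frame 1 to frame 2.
27° clockwise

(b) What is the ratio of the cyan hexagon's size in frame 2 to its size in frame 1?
0.6×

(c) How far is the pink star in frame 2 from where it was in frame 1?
2.5

The pink star moved from (5.4, 3.6) to (5.3, 6.1), a distance of √(0.1² + 2.5²) ≈ 2.5.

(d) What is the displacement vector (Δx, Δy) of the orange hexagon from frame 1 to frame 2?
(1.1, -0.2)

The orange hexagon was at (7.9, 3.9) in frame 1 and (9.0, 3.7) in frame 2.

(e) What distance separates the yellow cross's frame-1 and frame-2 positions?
0.9

The yellow cross moved from (5.7, 5.0) to (4.8, 5.0), a distance of √(0.9² + 0.0²) ≈ 0.9.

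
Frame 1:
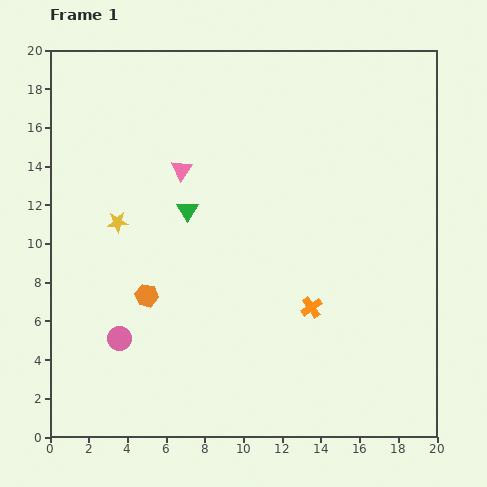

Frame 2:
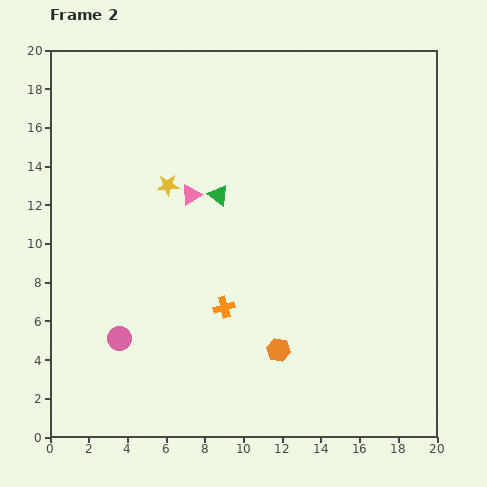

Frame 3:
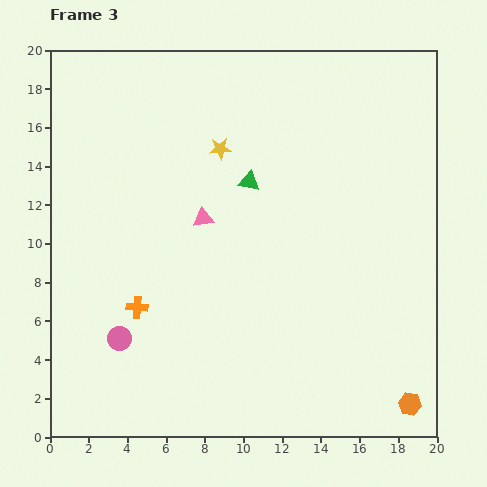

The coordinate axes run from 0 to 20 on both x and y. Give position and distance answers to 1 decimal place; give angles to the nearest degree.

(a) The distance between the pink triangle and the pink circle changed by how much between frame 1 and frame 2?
-1.0

Distance in frame 1: 9.3. Distance in frame 2: 8.3.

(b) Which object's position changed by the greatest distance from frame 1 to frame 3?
the orange hexagon

(moved 14.7; next 9.0)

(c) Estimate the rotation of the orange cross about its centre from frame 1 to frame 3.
39° clockwise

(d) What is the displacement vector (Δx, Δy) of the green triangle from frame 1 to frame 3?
(3.2, 1.5)

The green triangle was at (7.1, 11.7) in frame 1 and (10.3, 13.2) in frame 3.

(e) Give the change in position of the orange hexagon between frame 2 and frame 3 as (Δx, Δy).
(6.8, -2.8)

The orange hexagon was at (11.8, 4.5) in frame 2 and (18.6, 1.7) in frame 3.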